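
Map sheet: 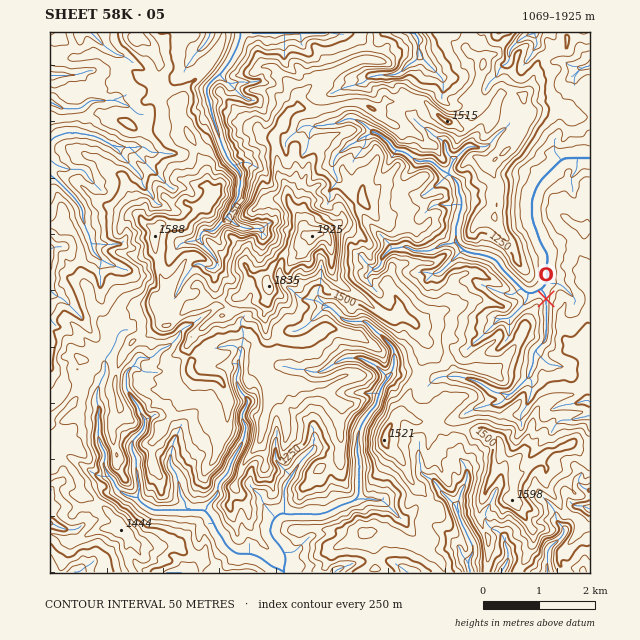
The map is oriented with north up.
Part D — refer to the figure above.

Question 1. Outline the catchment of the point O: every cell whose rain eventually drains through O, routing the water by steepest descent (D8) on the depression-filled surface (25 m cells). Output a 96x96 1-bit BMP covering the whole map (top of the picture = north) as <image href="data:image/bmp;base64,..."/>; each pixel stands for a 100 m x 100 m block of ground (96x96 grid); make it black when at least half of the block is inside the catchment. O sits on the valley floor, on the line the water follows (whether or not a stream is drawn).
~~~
<image width="96" height="96" href="data:image/bmp;base64,Qk2+BAAAAAAAAD4AAAAoAAAAYAAAAGAAAAABAAEAAAAAAIAEAAATCwAAEwsAAAIAAAAAAAAA////AAAAAAAAAAAAAAAAAAAAAAAAAAAAAAAAAAAAAAAAAAAAAAAAAAAAAAAAAAAAAAAAAAAAAAAAAAAAAAAAAAAAAAAAAAAAAAAAAAAAAAAAAAAAAAAAAAAAAAAAAAAAAAAAAAAAAAAAAAAAAAAAAAAAAAAAAAAAAAAAAAAAAAAAAAAAAAAAAAAAAAAAAAAAAAAAAAAAAAAAAAAAAAAAAAAAAAAAAAAAAAAAAAAAAAAAAAAAAAAAAAAAAAAAAAAAAAAAAAAAAAAAAAAAAAAAAAAAAAAAAAAAAAAAAAAAAAAAAAAAAAAAAAAAAAAAAAAAAAAAAAAAAAAAAAAAAAAAAAAAYAAAAAAAAAAAAAAA8AAAAAAAAAAAAAAA8AAAAAAAAAAAAAAA+AAAAAAAAAAAAAAD+AAAAAAAAAAAAAP/+AAAAAAAAAAAAB///AAAAAAAAAAAAP///AAAAAAAAAAAAf///AAAAAAAAAAAAf///gAAAAAAAAAAAf///4AAAAAAAAAAAP////AAAAAAAAAAAP////wAAAAAAAAAAH////4AAAAAAAAAAH////4AAAAAAAAAAD////4AAAAAAAAAAD/g//8AAAAAAAAAAD4Af/8AAAAAAAAAADwAf/8AAAAAAAAAABgAP/4AAAAAAAAAAAAAH/gAAAAAAAAAAAAAH/AAAAAAAAAAAAAAD+AAAAAAAAAAAAAAD+AAAAAAAAAAAAAAD+AAAAAAAAAAAAAAB+AAAAAAAAAAAAAAA+AAAAAAAAAAAAAAAeAAAAAAAAAAAAAAAOAAAAAAAAAAAAAAAAAAAAAAAAAAAAAAAAAAAAAAAAAAAAAAAAAAAAAAAAAAAAAAAAAAAAAAAAAAAAAAAAAAAAAAAAAAAAAAAAAAAAAAAAAAAAAAAAAAAAAAAAAAAAAAAAAAAAAAAAAAAAAAAAAAAAAAAAAAAAAAAAAAAAAAAAAAAAAAAAAAAAAAAAAAAAAAAAAAAAAAAAAAAAAAAAAAAAAAAAAAAAAAAAAAAAAAAAAAAAAAAAAAAAAAAAAAAAAAAAAAAAAAAAAAAAAAAAAAAAAAAAAAAAAAAAAAAAAAAAAAAAAAAAAAAAAAAAAAAAAAAAAAAAAAAAAAAAAAAAAAAAAAAAAAAAAAAAAAAAAAAAAAAAAAAAAAAAAAAAAAAAAAAAAAAAAAAAAAAAAAAAAAAAAAAAAAAAAAAAAAAAAAAAAAAAAAAAAAAAAAAAAAAAAAAAAAAAAAAAAAAAAAAAAAAAAAAAAAAAAAAAAAAAAAAAAAAAAAAAAAAAAAAAAAAAAAAAAAAAAAAAAAAAAAAAAAAAAAAAAAAAAAAAAAAAAAAAAAAAAAAAAAAAAAAAAAAAAAAAAAAAAAAAAAAAAAAAAAAAAAAAAAAAAAAAAAAAAAAAAAAAAAAAAAAAAAAAAAAAAAAAAAAAAAAAAAAAAAAAAAAAAAAAAAAAAAAAAAAAAAAAAAAAAAAAAAAAAAAAAAAAAAAAAAAAAAAAAAAAAAAAAAAAAAAAAAAAAAAAAAAAAAAAAAAAAAAAA="/>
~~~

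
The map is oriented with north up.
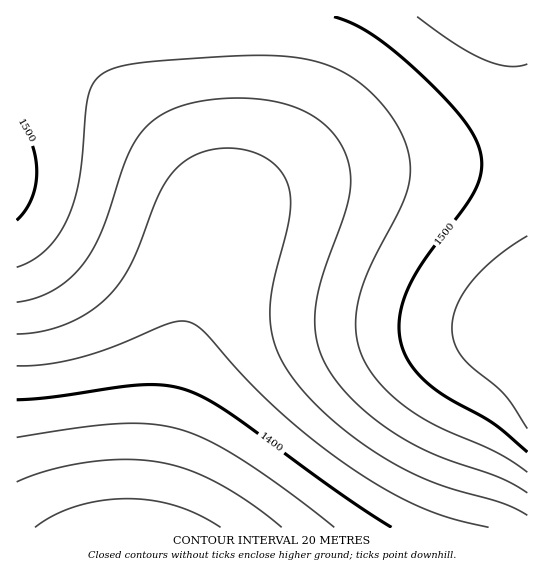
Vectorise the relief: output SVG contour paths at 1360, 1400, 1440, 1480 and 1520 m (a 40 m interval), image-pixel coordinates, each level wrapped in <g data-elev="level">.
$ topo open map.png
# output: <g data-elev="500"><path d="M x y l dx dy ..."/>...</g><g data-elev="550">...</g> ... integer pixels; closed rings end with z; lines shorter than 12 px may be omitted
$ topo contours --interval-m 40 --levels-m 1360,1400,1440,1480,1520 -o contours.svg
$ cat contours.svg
<g data-elev="1360"><path d="M17 482l33-12 39-8 37-3 33 3 28 7 30 14 33 20 32 24"/></g><g data-elev="1400"><path d="M17 400l34-3 90-12 25 0 21 5 19 9 23 14 106 77 56 37"/></g><g data-elev="1440"><path d="M17 334l25-3 25-7 23-13 19-16 12-14 11-19 30-75 10-14 11-11 15-8 19-5 18-1 19 4 13 7 11 9 8 11 4 12 1 12-2 15-16 67-3 30 2 18 4 16 7 14 11 16 18 22 23 22 27 20 28 18 43 21 69 21 25 12"/></g><g data-elev="1480"><path d="M17 267l16-7 13-10 12-14 10-18 7-20 5-21 8-80 6-15 9-9 15-6 23-4 104-7 49 1 20 4 17 6 15 7 13 8 12 11 13 13 9 13 9 15 5 15 3 13 0 17-5 19-35 68-11 33-3 16 0 16 3 15 5 13 7 14 11 13 14 13 15 12 28 16 59 26 29 19"/></g><g data-elev="1520"><path d="M527 236l-32 22-24 24-8 12-6 12-4 12-1 11 3 14 7 14 10 10 31 26 10 12 14 24"/><path d="M417 17l38 27 28 15 24 7 11 0 9-2"/></g>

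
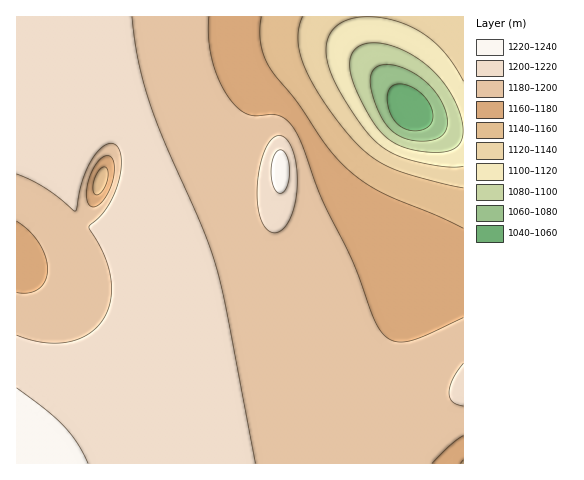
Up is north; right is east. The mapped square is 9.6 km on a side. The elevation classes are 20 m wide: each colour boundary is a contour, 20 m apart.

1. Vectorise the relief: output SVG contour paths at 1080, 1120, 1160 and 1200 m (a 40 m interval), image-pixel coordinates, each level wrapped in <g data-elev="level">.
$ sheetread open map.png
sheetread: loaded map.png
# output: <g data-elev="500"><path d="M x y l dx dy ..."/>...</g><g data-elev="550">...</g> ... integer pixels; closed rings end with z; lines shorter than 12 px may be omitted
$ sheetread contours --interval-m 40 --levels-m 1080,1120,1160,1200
<g data-elev="1080"><path d="M412 140l-10-3-10-6-7-8-7-12-6-17-2-13 2-10 6-5 7-2 10 1 19 8 18 15 11 17 4 18-1 7-3 4-5 4-7 2z"/></g><g data-elev="1120"><path d="M463 166l-21 0-32-6-19-7-15-12-20-23-22-37-7-22-1-10 1-9 3-7 5-6 7-5 8-3 21-2 25 4 21 9 17 12 16 18 13 21"/></g><g data-elev="1160"><path d="M463 228l-85-37-20-13-18-16-14-17-27-41-24-29-7-11-5-11-3-12 0-12 1-12"/><path d="M95 194l-2-6 2-10 4-8 6-3 3 6-2 10-5 10-4 2z"/></g><g data-elev="1200"><path d="M255 463l-28-151-10-41-14-41-38-86-15-40-12-43-6-44"/><path d="M463 363l-10 15-4 14 1 6 2 4 11 4"/><path d="M272 232l8-1 8-9 6-14 3-18 0-19-3-18-7-13-7-4-4 0-4 3-6 9-5 14-3 20-1 19 3 15 5 11z"/><path d="M17 174l29 14 29 23 2-2 7-33 6-12 7-12 8-7 7-2 6 4 3 8-1 20-6 20-11 18-14 14 15 28 7 22 0 22-7 19-6 8-8 7-9 5-12 4-13 1-13-1-26-7"/></g>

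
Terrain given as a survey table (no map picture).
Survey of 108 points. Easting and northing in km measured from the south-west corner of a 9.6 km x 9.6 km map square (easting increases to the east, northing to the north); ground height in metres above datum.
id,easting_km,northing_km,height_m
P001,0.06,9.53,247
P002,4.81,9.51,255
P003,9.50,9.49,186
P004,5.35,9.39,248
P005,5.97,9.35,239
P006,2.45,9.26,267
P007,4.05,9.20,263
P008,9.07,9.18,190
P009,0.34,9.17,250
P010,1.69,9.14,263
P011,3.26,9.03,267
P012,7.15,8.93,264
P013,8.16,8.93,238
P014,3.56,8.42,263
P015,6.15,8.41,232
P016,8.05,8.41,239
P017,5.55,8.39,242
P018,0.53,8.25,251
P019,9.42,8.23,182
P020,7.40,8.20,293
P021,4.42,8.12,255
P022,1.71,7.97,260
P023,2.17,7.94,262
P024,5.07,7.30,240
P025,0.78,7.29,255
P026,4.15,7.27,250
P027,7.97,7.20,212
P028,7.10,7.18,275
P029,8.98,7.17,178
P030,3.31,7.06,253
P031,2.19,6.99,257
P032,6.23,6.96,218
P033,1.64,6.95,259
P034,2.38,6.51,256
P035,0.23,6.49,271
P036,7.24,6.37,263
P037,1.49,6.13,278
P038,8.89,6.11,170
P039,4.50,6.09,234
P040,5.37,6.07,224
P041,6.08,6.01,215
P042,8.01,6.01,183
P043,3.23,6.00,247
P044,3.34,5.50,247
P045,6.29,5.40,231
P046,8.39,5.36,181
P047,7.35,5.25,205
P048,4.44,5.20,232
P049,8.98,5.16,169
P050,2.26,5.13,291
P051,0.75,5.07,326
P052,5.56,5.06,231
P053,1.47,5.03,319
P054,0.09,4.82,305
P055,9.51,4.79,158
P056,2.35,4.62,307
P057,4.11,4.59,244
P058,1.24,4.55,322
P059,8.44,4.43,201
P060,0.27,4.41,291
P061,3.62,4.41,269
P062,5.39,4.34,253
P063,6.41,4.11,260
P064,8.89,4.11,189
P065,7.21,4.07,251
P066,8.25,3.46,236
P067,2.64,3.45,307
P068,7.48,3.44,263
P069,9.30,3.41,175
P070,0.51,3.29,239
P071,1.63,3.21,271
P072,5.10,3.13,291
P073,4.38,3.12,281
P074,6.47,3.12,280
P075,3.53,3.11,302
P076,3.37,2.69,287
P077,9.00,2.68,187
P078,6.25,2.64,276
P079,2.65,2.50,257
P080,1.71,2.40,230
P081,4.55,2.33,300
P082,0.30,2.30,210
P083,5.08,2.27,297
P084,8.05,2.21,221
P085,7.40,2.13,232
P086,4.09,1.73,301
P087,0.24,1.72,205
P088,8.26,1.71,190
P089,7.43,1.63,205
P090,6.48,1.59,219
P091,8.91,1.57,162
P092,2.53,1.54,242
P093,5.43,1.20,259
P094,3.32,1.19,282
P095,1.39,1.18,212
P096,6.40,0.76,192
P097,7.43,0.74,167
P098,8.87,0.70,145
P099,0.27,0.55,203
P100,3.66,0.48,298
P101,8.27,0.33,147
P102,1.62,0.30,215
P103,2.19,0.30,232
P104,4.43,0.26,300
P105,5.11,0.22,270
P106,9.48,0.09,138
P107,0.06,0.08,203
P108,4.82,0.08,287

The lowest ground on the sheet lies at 137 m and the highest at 326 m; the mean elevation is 242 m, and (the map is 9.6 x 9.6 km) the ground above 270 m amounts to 21.7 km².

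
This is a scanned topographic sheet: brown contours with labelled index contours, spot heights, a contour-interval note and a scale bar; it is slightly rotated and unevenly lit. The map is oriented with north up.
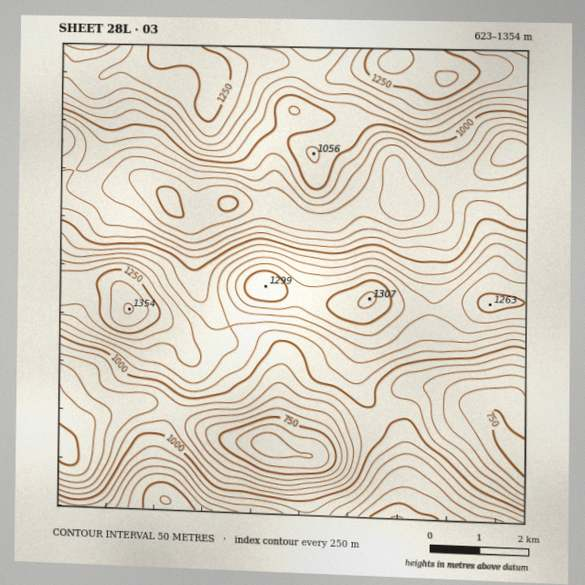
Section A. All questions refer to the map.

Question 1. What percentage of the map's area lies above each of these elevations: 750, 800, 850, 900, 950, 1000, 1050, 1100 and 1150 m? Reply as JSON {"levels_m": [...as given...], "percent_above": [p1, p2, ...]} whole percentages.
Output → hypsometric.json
{"levels_m": [750, 800, 850, 900, 950, 1000, 1050, 1100, 1150], "percent_above": [97, 90, 82, 73, 64, 54, 43, 34, 25]}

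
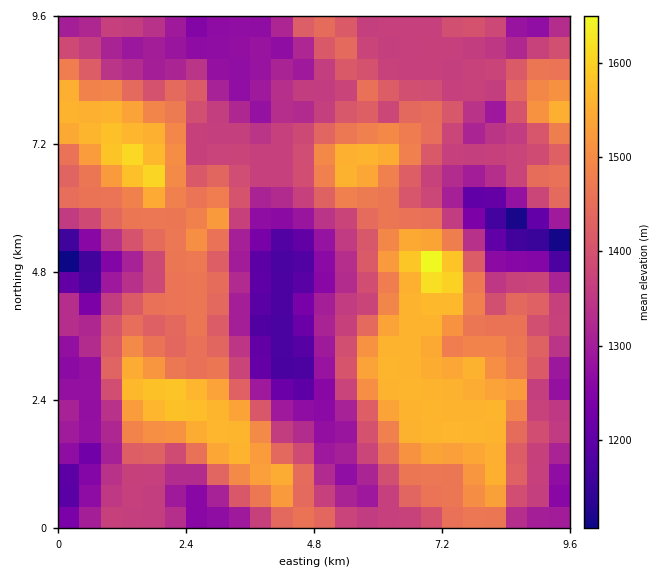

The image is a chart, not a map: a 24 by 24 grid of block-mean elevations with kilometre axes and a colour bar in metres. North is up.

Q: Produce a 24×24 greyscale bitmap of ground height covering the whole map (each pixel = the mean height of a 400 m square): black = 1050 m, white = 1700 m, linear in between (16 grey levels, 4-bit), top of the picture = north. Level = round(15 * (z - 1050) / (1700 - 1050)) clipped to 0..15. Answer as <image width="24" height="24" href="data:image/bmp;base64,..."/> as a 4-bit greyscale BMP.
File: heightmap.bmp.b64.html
<image width="24" height="24" href="data:image/bmp;base64,Qk2WAQAAAAAAAHYAAAAoAAAAGAAAABgAAAABAAQAAAAAACABAAATCwAAEwsAABAAAAAAAAAAAAAAABEREQAiIiIAMzMzAERERABVVVUAZmZmAHd3dwCIiIgAmZmZAKqqqgC7u7sAzMzMAN3d3QDu7u4A////AEZ3d1VnmZd3eJqnZjV3dlaKuXZnmaq4dTV3dmmryWVoqqvJdVRpmJvLmGaJu7vJdmVqu8zKdlWKzMzJh2V7zMy4ZVabzMzKd1WMzMuWQ1e8zMy7dVWcupp0M1i8zLy6hVaKmZl0M2i8y6qql3aJmahjNGebzLqZh3R4maljNGeKzMqJl0NniqljM1aKzdp3dhNWiqljM1eLzshVUzV4mrlkNFeKu6dDIXiaqqt1VXeamXQyRpmquqqGZ5qqiGRFiZq82omHeKy6l2Z3mZvNynd3eKzMqHd3ibzMynd3eJqqqYZ3iszLqodldniYmYdovMqpiYZWd3eZiHd5q6l2ZnVVZniHd3d4qodmZVVVVol3d3d2eGZ3dlVVaZh3d4iFVg=="/>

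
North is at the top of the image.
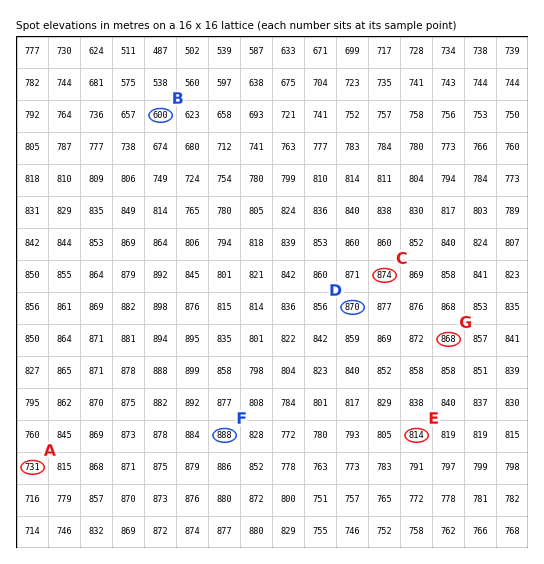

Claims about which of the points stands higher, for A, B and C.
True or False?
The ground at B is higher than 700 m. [False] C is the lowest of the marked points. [False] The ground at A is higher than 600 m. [True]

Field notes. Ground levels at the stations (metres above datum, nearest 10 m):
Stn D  870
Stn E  810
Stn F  890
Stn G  870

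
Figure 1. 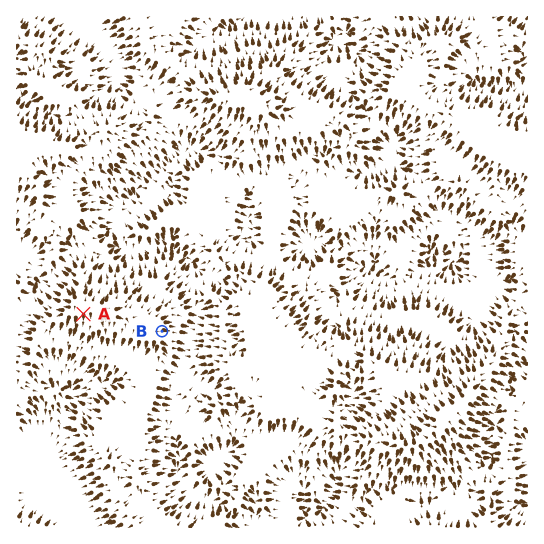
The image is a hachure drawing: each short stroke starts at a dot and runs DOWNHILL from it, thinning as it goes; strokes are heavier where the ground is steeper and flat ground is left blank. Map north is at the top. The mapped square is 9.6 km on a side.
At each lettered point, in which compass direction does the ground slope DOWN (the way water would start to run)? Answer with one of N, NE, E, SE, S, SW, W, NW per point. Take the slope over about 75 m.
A S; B E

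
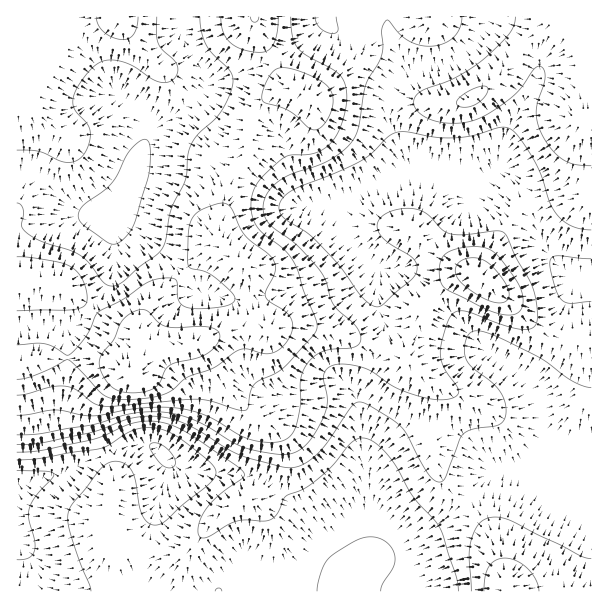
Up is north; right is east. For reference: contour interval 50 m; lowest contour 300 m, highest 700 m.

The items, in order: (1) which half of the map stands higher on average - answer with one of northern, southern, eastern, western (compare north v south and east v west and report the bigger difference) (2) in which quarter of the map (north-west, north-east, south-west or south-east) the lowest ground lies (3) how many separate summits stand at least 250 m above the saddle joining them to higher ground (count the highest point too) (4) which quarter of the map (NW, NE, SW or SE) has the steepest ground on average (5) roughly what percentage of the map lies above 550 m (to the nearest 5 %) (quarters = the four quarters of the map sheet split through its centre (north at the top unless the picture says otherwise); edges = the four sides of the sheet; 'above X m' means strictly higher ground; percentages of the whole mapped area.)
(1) The northern half stands higher on average than the southern half.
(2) Look to the south-west quarter for the lowest ground.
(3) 1 summit rises at least 250 m above its surroundings.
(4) The steepest ground, on average, is in the south-west quarter.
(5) About 45 % of the map lies above 550 m.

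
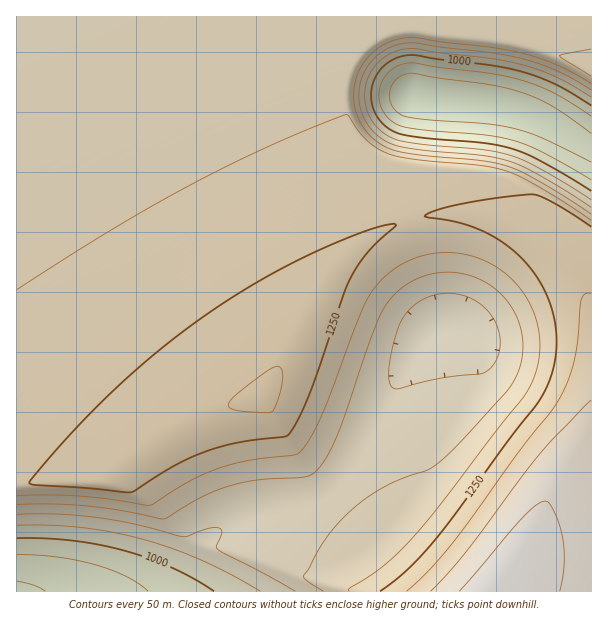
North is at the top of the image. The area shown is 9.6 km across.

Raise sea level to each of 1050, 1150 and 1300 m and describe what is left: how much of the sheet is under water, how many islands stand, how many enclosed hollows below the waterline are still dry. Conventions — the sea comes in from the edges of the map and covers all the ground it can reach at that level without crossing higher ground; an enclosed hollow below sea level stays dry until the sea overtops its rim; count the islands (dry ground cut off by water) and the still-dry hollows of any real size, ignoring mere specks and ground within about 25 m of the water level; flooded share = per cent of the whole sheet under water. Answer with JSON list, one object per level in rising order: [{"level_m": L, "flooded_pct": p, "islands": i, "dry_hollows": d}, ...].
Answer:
[{"level_m": 1050, "flooded_pct": 10, "islands": 0, "dry_hollows": 0}, {"level_m": 1150, "flooded_pct": 25, "islands": 0, "dry_hollows": 0}, {"level_m": 1300, "flooded_pct": 93, "islands": 0, "dry_hollows": 0}]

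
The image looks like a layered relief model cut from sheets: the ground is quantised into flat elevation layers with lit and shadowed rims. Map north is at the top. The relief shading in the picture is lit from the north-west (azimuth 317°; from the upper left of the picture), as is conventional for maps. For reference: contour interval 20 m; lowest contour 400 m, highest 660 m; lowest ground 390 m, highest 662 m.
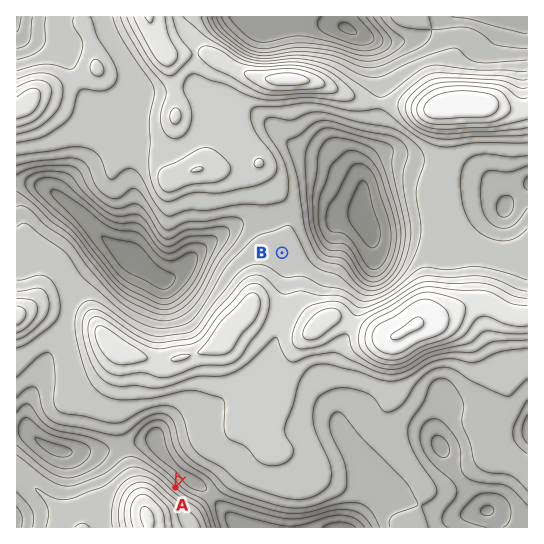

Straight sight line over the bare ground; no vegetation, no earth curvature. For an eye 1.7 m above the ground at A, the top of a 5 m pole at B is out of sight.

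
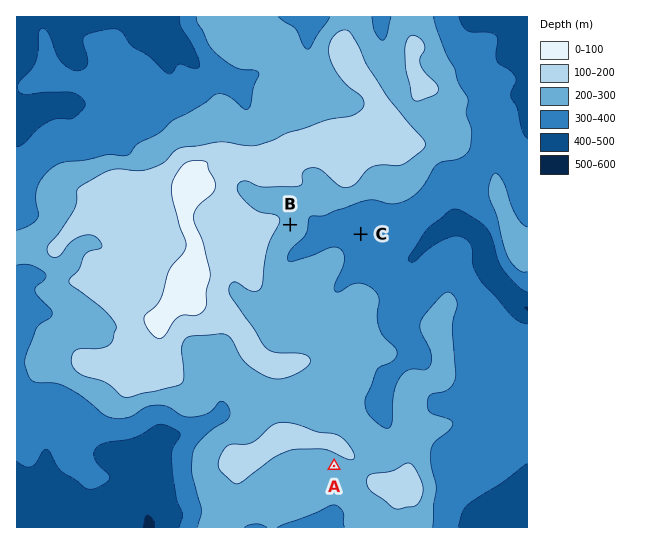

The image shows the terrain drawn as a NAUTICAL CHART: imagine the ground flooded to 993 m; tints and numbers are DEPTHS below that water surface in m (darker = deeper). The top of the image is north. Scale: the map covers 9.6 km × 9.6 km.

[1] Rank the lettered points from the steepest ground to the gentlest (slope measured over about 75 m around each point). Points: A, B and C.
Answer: B A C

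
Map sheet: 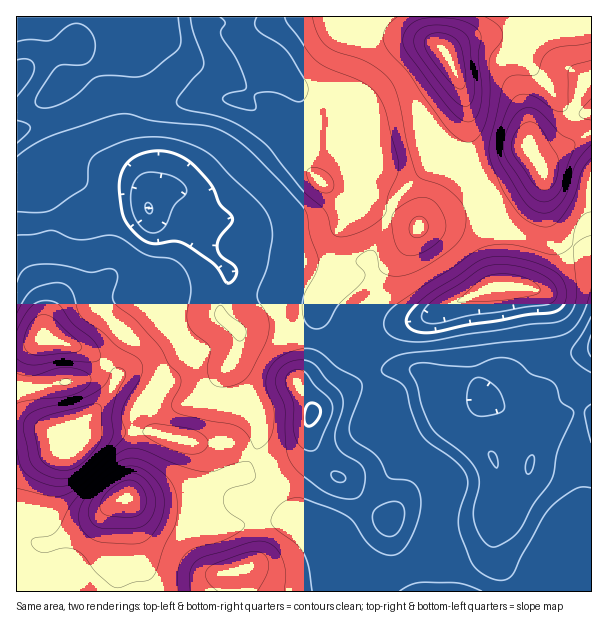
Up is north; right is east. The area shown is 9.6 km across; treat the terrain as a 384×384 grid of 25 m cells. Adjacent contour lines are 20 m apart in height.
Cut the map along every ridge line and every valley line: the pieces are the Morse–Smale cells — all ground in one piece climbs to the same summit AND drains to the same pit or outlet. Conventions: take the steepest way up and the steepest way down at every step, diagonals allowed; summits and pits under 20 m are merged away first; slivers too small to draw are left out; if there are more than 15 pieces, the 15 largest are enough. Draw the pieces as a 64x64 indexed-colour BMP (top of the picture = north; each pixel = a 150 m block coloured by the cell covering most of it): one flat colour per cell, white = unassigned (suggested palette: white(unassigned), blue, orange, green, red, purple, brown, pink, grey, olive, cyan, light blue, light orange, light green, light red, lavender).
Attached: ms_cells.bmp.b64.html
<image width="64" height="64" href="data:image/bmp;base64,Qk12CAAAAAAAAHYAAAAoAAAAQAAAAEAAAAABAAQAAAAAAAAIAAATCwAAEwsAABAAAAAAAAAA////ALR3HwAOf/8ALKAsACgn1gC9Z5QAS1aMAMJ34wB/f38AIr28AM++FwDox64AeLv/AIrfmACWmP8A1bDFADMzMzMzMzPu7u7u7uAAAAAAAABmZmZmIiIiIiIiAAAAMzMzMzMzM+7u7u7u4AAAAAAABmZmZmYiIiIiIiIgAAAzMzMzMzMz7u7u7u7gAAAAAAAGZmZmZiIiIiIiIiIAADMzMzMzMzPu7u7u7u7gAAAAAGZmZmZmIiIiIiIiIgAAMzMzMzMzM+7u7u7u7uAAAAAAZmZmZmZiIiIiIiIiIAAzMzMzMzMz7u7u7u7u4AAAAAZmZmZmZmIiIiIiIiIiIDMzMzMzMz7u7u7u7u7gAAAABmZmZmZmYiIiIiIiIiIiMzMzMzMzPu7u7gAADuAAAAZmZmZmZmZiIiIiIiIiIiIzMzMzMzM+7gAAAAAABmZmZmZmZmZmZmIiIiIiIiIiIjMzMzMzMz4AAAAAAABmZmZmZmZmZmZmYiIiIiIiIiIiMzMzMzMzMzMzMwAAAABmZmZmZmZmZmZiIiIiIiIiIiIzMzMzMzMzMzMzMAAAAAZmZmZmZmZmZmYiIiIiIiIiIjMzMzMzMzMzMzMzMAAAAGZmZmZmZmZmYiIiIiIiIiIiMzMzMzMzMzMzMzMzMAAABmZmZmZmZmZiIiIi3dIiIiIzMzMzMzMzMzMzMzMzAAAAZmZmZmZmZiIiIi3d0iIiIjMzMzMzMzMzMzMzMzMAAAAGZmZmZmYiIiIiLd3dIiIiMzMzMzMzMzMzMzMzmZAAAAZmZmZmYiIiIi3d3d0iIiIzMwMzMzMzM5mZmZmZkAAABmZmZmYiIiIt3d3d3dIiIgAAAAmZmZmZmZmZmZmQAAAGZmZmYiIiIt3d3d3d3SIiAAAAAJmZmZmZmZmZmZAAAAZmZmZiIiIi3d3d3d3d0iIAAAAACZmZmZmZmZmZAAAAAGZmZmIiIi3d3d3d3d3d3QAAAAAAmZmZmZmZmZAAAAAABmZmYiIiLd3d3d2q3d3dAAAAAAAJmZmZmZmZkAAAAAAABmYiIiIt3d3d3aqt3d0AAAAAAAmZmZmZmZkAAAAAAAAABiIiIqrd3d3aqqrd0AAAAAAACZmZmZmZmQAAAAAAAAAKoiIqqqqt3aqqqqAAAAAAAACZmZmZmZmZAAAAAAAAAAqqqqqqqqqqqqqqAAAAAAAAVVmZmZmZmZkAAAAAAAAAqqqqqqqqqqqqqqoAAFAAAFVVVZmZmZmZmZAAAAAAAACqqqqqqqqqqqqqoAAAVVVVVVVVmZmZmZmZkAABERAAAAqqqqqqqqqqqqqgAABVVVVVVVVVmZmZmZkREREREAAAAAqqqqqqqqqqqqAAAFVVVVVVVVVZmZmZkREREREQAAAAAAzKqqqqqqqqoAAAVVVVVVVVVVWZmZVREREREREAAAAAzMzKqqqqqqqgAABVVVVVVVVVVVVVVVEREREREQAAAAzMzMzMqqqqqqAAAFVVVVVVVVVVVVVVURERERERAAAAzMzMzMzMqqqqAAAAVVVVVVVVVVVVVVVVEREREREQAADMzMzMzMzMu7uwAABVVVVVVVVVVVVVVVURERERERREQMzMzMzMzMy7u7sAAFVVVVVVVVVVVVVVURERERERFERADMzMzMzMzLu7u7AAVVVVVVVVVVVVVVUREREREREUREAADMzMzMzMu7u7sABVVVVVVVVVVVVVURERERERERRERAAMzMzMzMy7u7u7AFVVVVVVVVVVVVUREREREREREUREAADMzMzMzLu7u7sAVVVVVVVVVVVVVRERERERERERRERAAAzMzMzMu7u7u7ARERERVVVVVVVREREREREREREUREAAAAzMzMu7u7u7uxERERERERVVVRERERERERERER9ERAAAAAzMy7u7u7u7ERERERERERERERERERERERER//REAAAAAAC7u7u7u7sRERERERERERERERERERERER//9ERAAAAAAIi7u7u7uxERERERERERERERERERERER///0REQAAAAIiIi7u7u7ERERERERERERERERERERER////9EREAAAAiIiIi7u7sRERERERERERERERERERER/////0RERAAAiIiIiLu7uxERERERERERERERERERERH/////REREQACIiIiIALu7ERERERERERERERERERERH/////9EREREAIiIiIgAC7sREREREREREREREREREREf/////0RERERAiIiIiIgAC3ERERERERERERERERERER//////RERERECIiIiIiIAAd3dxERERERERERERERERH/////9ERERERIiIiIiIgAB3d3dxEREREREREREREREf////9EREREREiIiIiIiIAHd3d3dxERERERERERERER////9ERERERESIiIiIiIgAd3d3d3d3d3d3d3d3dxERH///9ERERERERIiIiIiIiIB3d3d3d3d3d3d3d3d3cREURERERERERERIiIiIiIiIgHd3d3d3d3d3d3d3d3dxEUREREREREREREiIiIiIiIiId3d3d3d3d3d3d3d3d3dERERERERERERESIiIiIiIiIh3d3d3d3d3d3d3d3d3dERERERERERERESIiIiIiIiIiHd3d3d3d3d3d3d3d3dEREREREREREREQAiIiIiIiIiId3d3d3d3d3d3d3d3dERERERERERERERAAIiIiIiIiIh3d3d3d3d3d3d3d3d0REREREREREREREAAAAAIiIiIiHd3d3d3d3d3d3d3d3REREREREREREREQAAAAAAIiIiI"/>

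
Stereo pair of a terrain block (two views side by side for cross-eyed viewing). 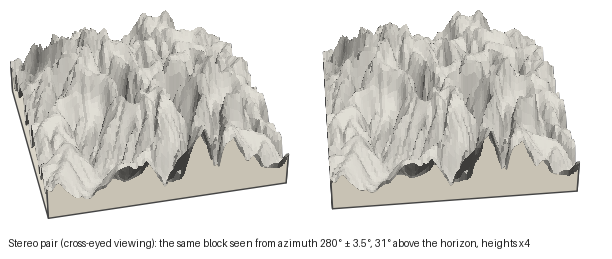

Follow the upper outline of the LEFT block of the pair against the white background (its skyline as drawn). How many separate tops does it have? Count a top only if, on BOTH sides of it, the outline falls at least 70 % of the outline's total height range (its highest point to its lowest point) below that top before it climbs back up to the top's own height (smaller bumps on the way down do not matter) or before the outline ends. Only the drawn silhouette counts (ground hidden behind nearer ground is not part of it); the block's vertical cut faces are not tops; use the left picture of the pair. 0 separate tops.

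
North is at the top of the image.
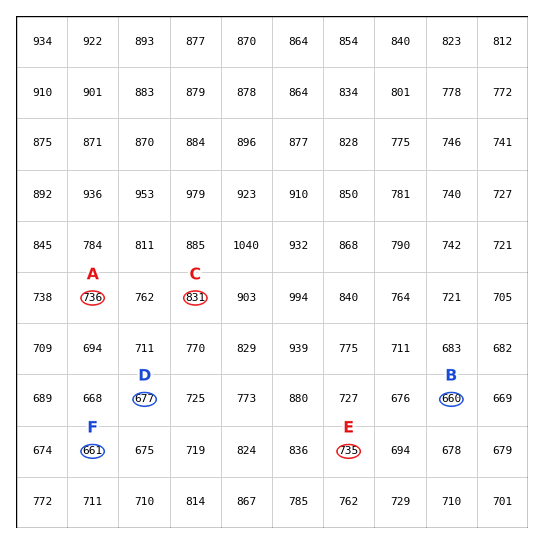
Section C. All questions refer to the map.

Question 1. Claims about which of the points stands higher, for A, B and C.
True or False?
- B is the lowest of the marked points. True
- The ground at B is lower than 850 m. True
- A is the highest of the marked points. False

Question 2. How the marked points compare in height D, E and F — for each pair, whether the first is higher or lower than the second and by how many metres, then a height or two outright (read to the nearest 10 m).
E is higher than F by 80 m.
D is lower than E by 60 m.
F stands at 660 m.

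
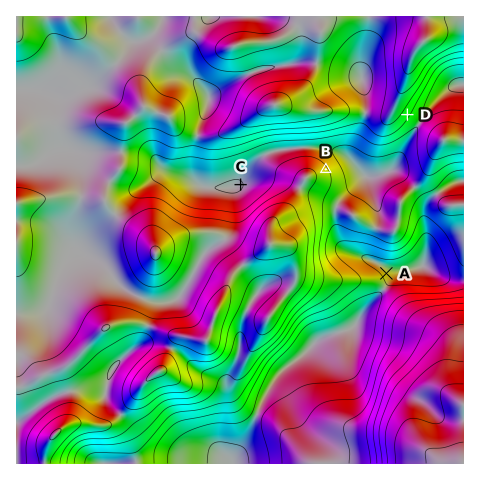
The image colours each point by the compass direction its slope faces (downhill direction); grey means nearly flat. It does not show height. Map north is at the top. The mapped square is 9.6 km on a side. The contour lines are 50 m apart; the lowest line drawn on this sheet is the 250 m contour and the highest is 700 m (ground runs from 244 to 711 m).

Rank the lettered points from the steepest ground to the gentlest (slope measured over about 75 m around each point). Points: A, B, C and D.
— D B A C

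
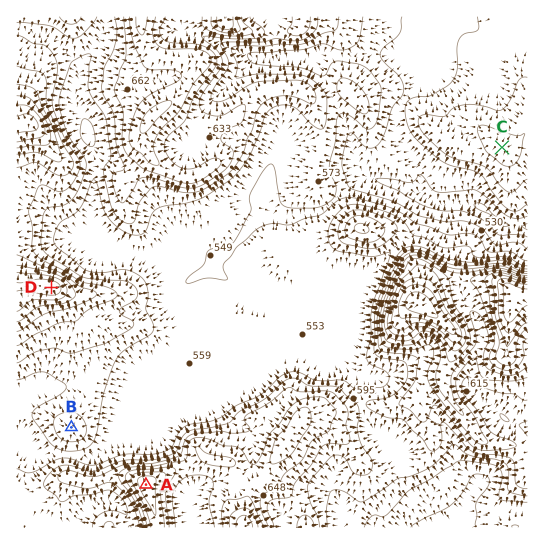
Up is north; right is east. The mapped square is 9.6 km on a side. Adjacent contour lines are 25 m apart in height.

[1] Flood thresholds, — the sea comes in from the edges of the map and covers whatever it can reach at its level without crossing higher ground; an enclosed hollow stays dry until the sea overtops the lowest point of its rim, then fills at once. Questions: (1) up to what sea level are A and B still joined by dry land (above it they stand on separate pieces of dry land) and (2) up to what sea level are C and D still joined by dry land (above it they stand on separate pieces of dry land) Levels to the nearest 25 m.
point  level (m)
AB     575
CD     525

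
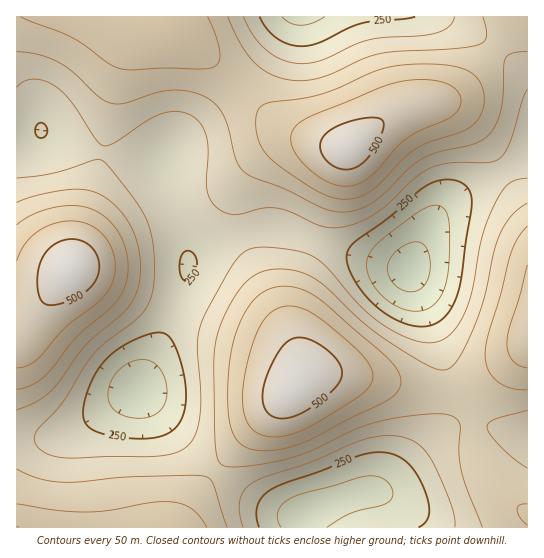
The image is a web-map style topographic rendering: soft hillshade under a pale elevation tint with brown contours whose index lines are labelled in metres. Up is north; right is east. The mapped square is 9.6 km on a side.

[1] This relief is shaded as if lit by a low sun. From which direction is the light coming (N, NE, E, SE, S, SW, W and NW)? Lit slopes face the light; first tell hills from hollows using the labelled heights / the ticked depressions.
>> NW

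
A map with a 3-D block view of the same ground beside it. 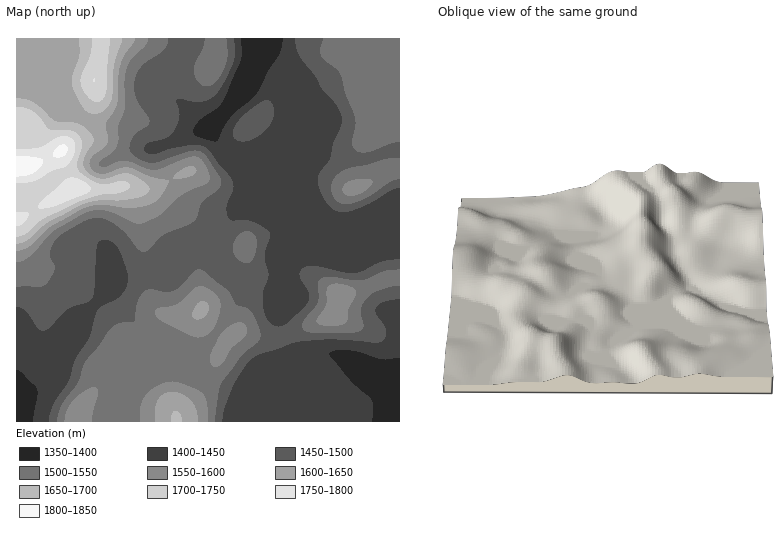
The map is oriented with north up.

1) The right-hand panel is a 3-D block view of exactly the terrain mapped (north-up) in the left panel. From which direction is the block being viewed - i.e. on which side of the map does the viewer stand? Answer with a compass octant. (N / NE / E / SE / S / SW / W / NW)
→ E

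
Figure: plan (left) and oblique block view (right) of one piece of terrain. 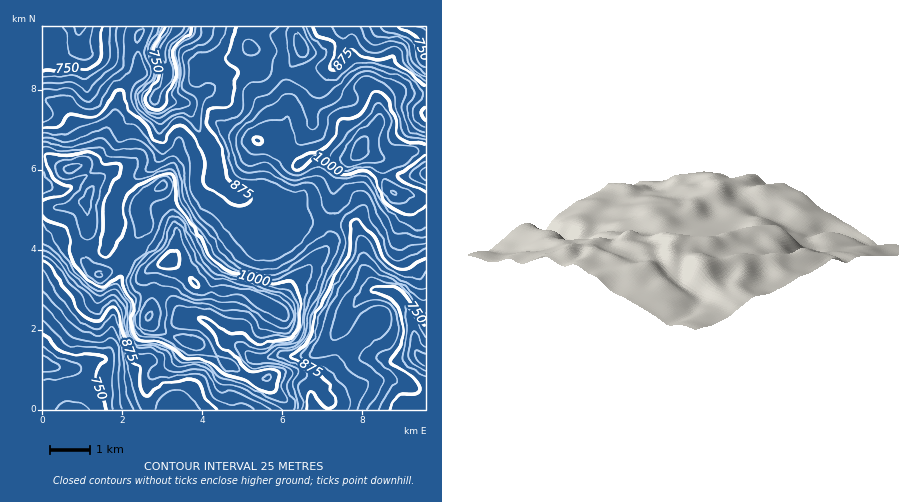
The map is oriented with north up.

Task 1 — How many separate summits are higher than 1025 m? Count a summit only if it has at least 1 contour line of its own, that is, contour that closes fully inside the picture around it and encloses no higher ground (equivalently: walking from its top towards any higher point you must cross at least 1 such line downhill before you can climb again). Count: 10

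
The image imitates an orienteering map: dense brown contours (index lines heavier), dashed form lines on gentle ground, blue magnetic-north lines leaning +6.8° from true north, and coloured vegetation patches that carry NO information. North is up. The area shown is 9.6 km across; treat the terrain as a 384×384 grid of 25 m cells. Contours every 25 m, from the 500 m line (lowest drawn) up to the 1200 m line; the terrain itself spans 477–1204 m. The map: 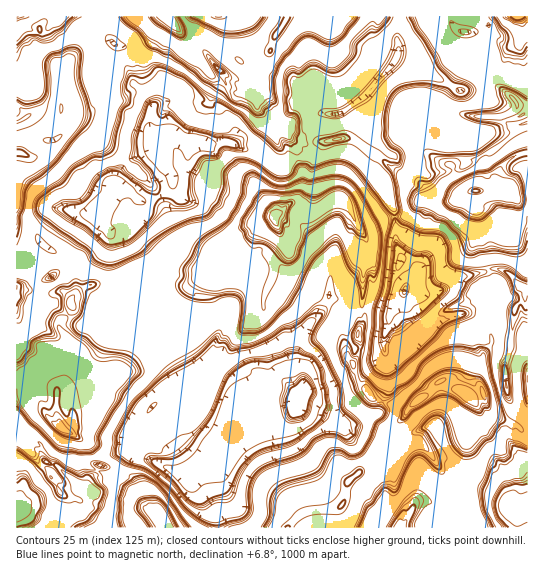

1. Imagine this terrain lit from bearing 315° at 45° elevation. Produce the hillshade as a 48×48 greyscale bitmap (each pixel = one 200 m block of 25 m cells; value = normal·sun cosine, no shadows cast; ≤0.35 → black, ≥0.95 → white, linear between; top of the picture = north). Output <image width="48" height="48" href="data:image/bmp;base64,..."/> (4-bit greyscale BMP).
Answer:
<image width="48" height="48" href="data:image/bmp;base64,Qk32BAAAAAAAAHYAAAAoAAAAMAAAADAAAAABAAQAAAAAAIAEAAATCwAAEwsAABAAAAAAAAAAAAAAABEREQAiIiIAMzMzAERERABVVVUAZmZmAHd3dwCIiIgAmZmZAKqqqgC7u7sAzMzMAN3d3QDu7u4A////AM7Jm+2suJp1eZzuvsqHiIUoYa6pmZdWeazamc7My7hEi7vOzcqpmXYlg125mYU2mZq6iJ3dzMc0jN28zNqqqpdCZTi6mYUUmJiZiJq97Lc2mr3ty+26qqdzNFaZmXQhVoiZdXmq7YVomZvu683dyrl4UziYmYQ0NGeYdleruneJmZnO7ty87KuYliaHiYYld4Z3RUV3mXVWiZmu7e7s3rzZmDNnd1ZCVmd2VDI1iXVTWJma3d7+3M3smYVXqEJUNYh2ZVMjeZh2JZmZmr3v7L3uqZh4qoMmZ6eJhnQRWZmYUWmZmZve/LvO2WVZm5cziZmqqIcQF5mZlCiZmXje7Zia3HIlmWZUeXq6mYlRAomZlyaZmWa+3Ll3vdYTd3QlmYmqmImCESiZmUOJmWSMzLuIrv50aJYUu5mqmZmWExN5mWJpmXNZu6qpve/rirgVvLmaqZmZZFImiYMmiIZXqqh3vu/tyqg1veyZmZq7h4dCN5gyRFZnmrklrO/9y7hFrO66mZmrqZmGMnhSJDNne6ojqr7+3Lp2q73bqYiqmZmZgzdxAVZ7mrownKvuzLuXm6rcl5mZmZmZmGe3IANs2rxgXdu+66mXnLq9lHmZmZmZmZnLcgIV25uAKt7LzcqXnMqsxUiZmZmZiIi8pyJTe6mACKztu7qWWtubyUeZmZmYdUV7qXJHaapxBarO3bmYVKusy4eJmZmqh2VpqYUniJpyApqaveuXc3iKy6q6mZmsuZiJmYckiJlwAnm5iLynd4mImZq925ms2pmZmYUxaaiAAoirp1eIaJmZmoi97sqb7JmZiYUhKKqSAWZ7uVRURoiaqZit7u2pzrmYd3ckJIpzAmZZq4VWQ3iZipib3u7sveyphldCVXhzAmZWiKiIhmeImZmZrO3e3d7suVRzJIdlJXZEd2V5mDR3eJmZms3N3u3/3aR5ZGdGepZ3V3MlVgE2U0iZmZy8293u7tqbyXZFi8qKp3dVRRISViSZmHmryr3d7d3L7qVGm87c7aiIZTEyJ1FYh3eL26zOyb/t3bdoqrzd3uy6hYQSImQleHia3b3sqK7t3ciJrbq8vO7ah4hhMyM1aJmZzt3sqom7zLqZnMq8y83dp4mWFWQlVomZm83dqFWJmImZqKqru83sy6mZUWhDRImYdmiah3NZqoeauZmZmZrdu6qZgzhjQ3iHZmVoeJZHq7qay5mZmYeKu6qpl0ZzQ2h4h4hmVoh3ibuay5mZmrqZmbzKl2aEMziJqGZGYjaZh3q73JmZq7vMqrzrl2iWVleZmGZ3hBSJmIaM3suqm8u8t5nMlmiWV3iIdmmplSN5mIhpzdy6qKqqupq7hWmXREZmV3iplQI2dViFrLu6h4maqarNpVmZdlRVd4iZlxJEZiSHW8mpmZmZu8q+2WmamXV3iYmZqUBnd2JoZ7qZqZmHq+3Ny5iJqXdmmau7qnMVZCM3d5qKmqmGeszN65mIiJdmeprN3JZVZhAjV5mZiKqHirur7amaZqU1aru8/cd3mWAyFriZmHhnmw=="/>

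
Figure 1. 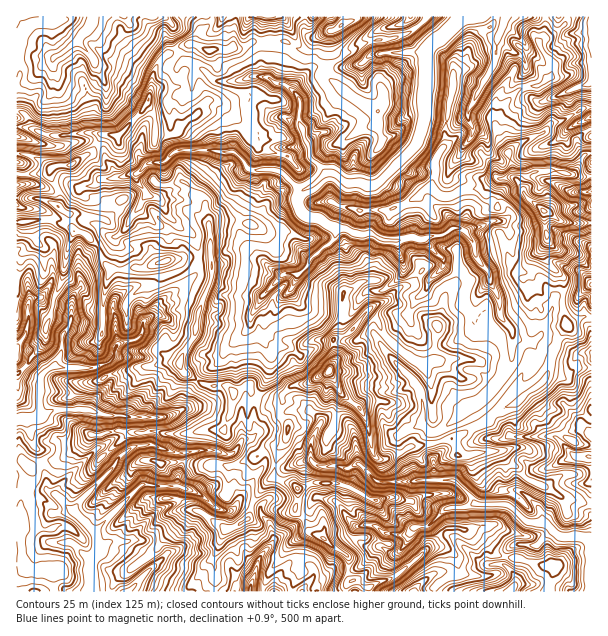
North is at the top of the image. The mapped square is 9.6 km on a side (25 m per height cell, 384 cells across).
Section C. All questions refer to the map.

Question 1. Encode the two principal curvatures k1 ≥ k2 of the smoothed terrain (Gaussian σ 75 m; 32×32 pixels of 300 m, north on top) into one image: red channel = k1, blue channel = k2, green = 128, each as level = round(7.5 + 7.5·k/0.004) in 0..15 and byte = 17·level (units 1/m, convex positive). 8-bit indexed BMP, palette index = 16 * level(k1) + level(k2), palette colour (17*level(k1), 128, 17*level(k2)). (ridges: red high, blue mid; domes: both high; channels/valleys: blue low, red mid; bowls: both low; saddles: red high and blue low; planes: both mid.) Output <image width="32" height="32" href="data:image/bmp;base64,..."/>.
<image width="32" height="32" href="data:image/bmp;base64,Qk02CAAAAAAAADYEAAAoAAAAIAAAACAAAAABAAgAAAAAAAAEAAATCwAAEwsAAAABAAAAAAAAAIAAABGAAAAigAAAM4AAAESAAABVgAAAZoAAAHeAAACIgAAAmYAAAKqAAAC7gAAAzIAAAN2AAADugAAA/4AAAACAEQARgBEAIoARADOAEQBEgBEAVYARAGaAEQB3gBEAiIARAJmAEQCqgBEAu4ARAMyAEQDdgBEA7oARAP+AEQAAgCIAEYAiACKAIgAzgCIARIAiAFWAIgBmgCIAd4AiAIiAIgCZgCIAqoAiALuAIgDMgCIA3YAiAO6AIgD/gCIAAIAzABGAMwAigDMAM4AzAESAMwBVgDMAZoAzAHeAMwCIgDMAmYAzAKqAMwC7gDMAzIAzAN2AMwDugDMA/4AzAACARAARgEQAIoBEADOARABEgEQAVYBEAGaARAB3gEQAiIBEAJmARACqgEQAu4BEAMyARADdgEQA7oBEAP+ARAAAgFUAEYBVACKAVQAzgFUARIBVAFWAVQBmgFUAd4BVAIiAVQCZgFUAqoBVALuAVQDMgFUA3YBVAO6AVQD/gFUAAIBmABGAZgAigGYAM4BmAESAZgBVgGYAZoBmAHeAZgCIgGYAmYBmAKqAZgC7gGYAzIBmAN2AZgDugGYA/4BmAACAdwARgHcAIoB3ADOAdwBEgHcAVYB3AGaAdwB3gHcAiIB3AJmAdwCqgHcAu4B3AMyAdwDdgHcA7oB3AP+AdwAAgIgAEYCIACKAiAAzgIgARICIAFWAiABmgIgAd4CIAIiAiACZgIgAqoCIALuAiADMgIgA3YCIAO6AiAD/gIgAAICZABGAmQAigJkAM4CZAESAmQBVgJkAZoCZAHeAmQCIgJkAmYCZAKqAmQC7gJkAzICZAN2AmQDugJkA/4CZAACAqgARgKoAIoCqADOAqgBEgKoAVYCqAGaAqgB3gKoAiICqAJmAqgCqgKoAu4CqAMyAqgDdgKoA7oCqAP+AqgAAgLsAEYC7ACKAuwAzgLsARIC7AFWAuwBmgLsAd4C7AIiAuwCZgLsAqoC7ALuAuwDMgLsA3YC7AO6AuwD/gLsAAIDMABGAzAAigMwAM4DMAESAzABVgMwAZoDMAHeAzACIgMwAmYDMAKqAzAC7gMwAzIDMAN2AzADugMwA/4DMAACA3QARgN0AIoDdADOA3QBEgN0AVYDdAGaA3QB3gN0AiIDdAJmA3QCqgN0Au4DdAMyA3QDdgN0A7oDdAP+A3QAAgO4AEYDuACKA7gAzgO4ARIDuAFWA7gBmgO4Ad4DuAIiA7gCZgO4AqoDuALuA7gDMgO4A3YDuAO6A7gD/gO4AAID/ABGA/wAigP8AM4D/AESA/wBVgP8AZoD/AHeA/wCIgP8AmYD/AKqA/wC7gP8AzID/AN2A/wDugP8A/4D/AJeHppWFt4OFl6iYqJTCpaeUtunY9JOSt5WktYKVp6eEmJeploWX2JKFl7eVt4C3lnRz5ZaT9daDp5WUtMa4uYSnhYSVhXV1toRzlraGlKS1hfbGlcWA+NaVlpeTg5WVlKimuLaEp4aGloaV6MencqTouIOhoICQxNfY2de0g6OUqIaFg6aRxqa26eSQtKPG2KWlg5XnpOiAgIKRkLR0yKanhoSks9ag0tGAkMmEtnPXo7P39ubm5vfzoqWVlMenlqeWhrbCsvaTxbXHppeVxrbEw6KAwICAgHDIhqfFlLe2uJWXleWg0/fQsLKhpaa3lJDFksX4xbej2MfHt7amgoKmpqbI5vby4PXoxsiShae4kdiC9nSFt7W3lIOTlIS1t4R1lcWCoJCQgKamt5aGlqejtHH3hIaFpoWnt5aGl5aFt5S0goO3lae2coSWl5a4hXSV9semuJSXdoaGuKeWhZW2g8f397a4hpam18e4pabm1ueVdYaFlJaWl4WHp7i3lfaCkYCQste2p9d0dYaVdISW+qaXhoO3p6eWl4aHp5ano/eg6Plws8eW1oV1hoZ2lZPVpIaTx4amloaXhoeXlXSw+ICE96Dhkqa3t4aFh4eFlrfWhLZ2hbiGd5eEl4a4psD4tIL3oOSAlJbHloaUl5d1haT3lYSmp4aHlZaXhre3wpLlkNaSxqeUhueFl4K1k5enx5LEpoSnh5WSlpiGtqSjttaBpsemloeFxpaGqJCAp6enx7ejxpO3t4Col5bHg5aW1oLGlpa3yKbVloaVt8dwp5W4uaHqoPeAppa2pcXGlpWUxcZzl5eGhcaFdZeX1figo5GQgHCw55C5hYX5k3HZtqanpqeDloWGyJamqLeUgICSk9mmtseAo5NzdPXm9bPFyJaWt6SVhZe3hoeXtnH1+ff25+a3pqeWp4Pm6qa0kpOkdISVtMW2uKeGpre3kIDEcXFylse2pqa21deSgKDF2NbHhpSBsKPJp7iBgHD3snKj1YGCpdaUlcbFttfn5daScrW1t6TXkJCAcJHZ1cWQ6bTWx4By95K2lNeCgnTXwubXxtfntcbFyKe3xqjIo5KjxqbX1oDG14C1lcbXgcXHZXaFhGTmxoWnqJeHlpOguKiGl8eEgrXEociXhLfm0qaFdZaWdIX4dXaol5e36ZCmmKeWyIZylPhwyKeUkXClpoaFuISGdeeGh5WEg5KAk6enp6XKuIOE+IOSx7TYt5KndoWnc5eGtqeFlpeXpqeXhpaTgJKjhKTZyIDGg7enhKeGloSXh4eGtte3t7e3qKW2tZW01cWDgqbHc5alt4aEmKeolnaXdZWDlaeVpJaVpaT5+dWztPaDg5WmhLW2toQ="/>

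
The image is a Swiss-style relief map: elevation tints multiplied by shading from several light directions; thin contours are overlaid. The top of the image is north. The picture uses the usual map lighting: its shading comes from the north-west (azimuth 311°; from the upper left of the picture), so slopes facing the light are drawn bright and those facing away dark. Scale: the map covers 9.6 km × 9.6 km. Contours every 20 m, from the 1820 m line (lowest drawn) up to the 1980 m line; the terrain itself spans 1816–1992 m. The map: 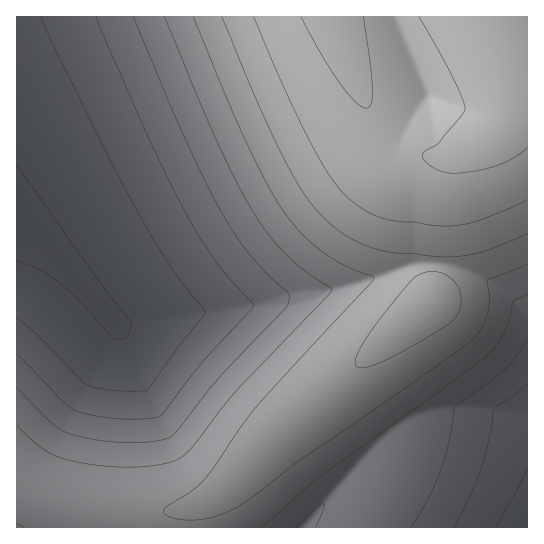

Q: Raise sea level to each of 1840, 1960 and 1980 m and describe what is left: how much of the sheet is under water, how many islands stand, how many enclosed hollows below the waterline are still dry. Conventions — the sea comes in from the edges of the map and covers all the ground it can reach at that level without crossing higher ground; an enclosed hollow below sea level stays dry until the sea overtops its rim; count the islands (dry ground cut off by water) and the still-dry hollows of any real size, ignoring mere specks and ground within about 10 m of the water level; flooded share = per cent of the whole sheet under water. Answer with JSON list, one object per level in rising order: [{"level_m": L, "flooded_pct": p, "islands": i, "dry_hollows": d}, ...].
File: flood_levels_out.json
[{"level_m": 1840, "flooded_pct": 15, "islands": 0, "dry_hollows": 0}, {"level_m": 1960, "flooded_pct": 82, "islands": 0, "dry_hollows": 0}, {"level_m": 1980, "flooded_pct": 94, "islands": 0, "dry_hollows": 0}]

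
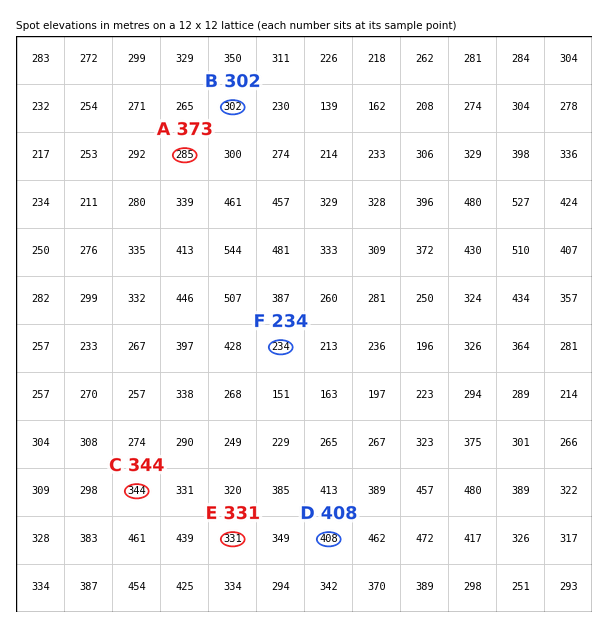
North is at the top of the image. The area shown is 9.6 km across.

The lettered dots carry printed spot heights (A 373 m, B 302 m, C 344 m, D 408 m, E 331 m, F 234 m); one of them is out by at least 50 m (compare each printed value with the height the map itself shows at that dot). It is A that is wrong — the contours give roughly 285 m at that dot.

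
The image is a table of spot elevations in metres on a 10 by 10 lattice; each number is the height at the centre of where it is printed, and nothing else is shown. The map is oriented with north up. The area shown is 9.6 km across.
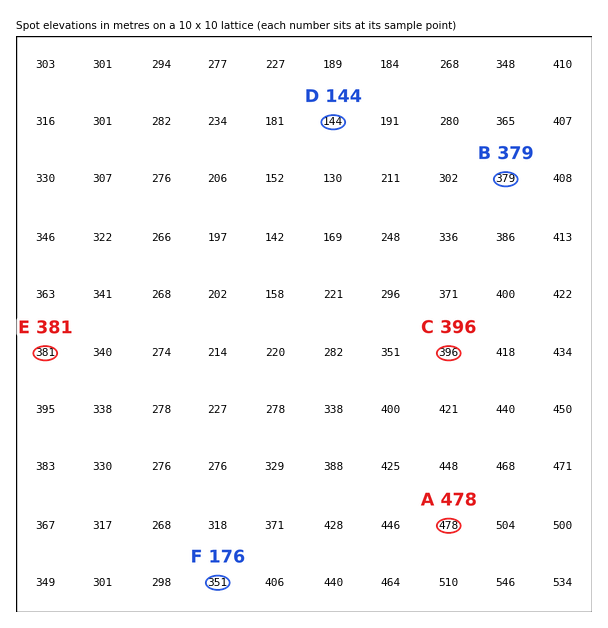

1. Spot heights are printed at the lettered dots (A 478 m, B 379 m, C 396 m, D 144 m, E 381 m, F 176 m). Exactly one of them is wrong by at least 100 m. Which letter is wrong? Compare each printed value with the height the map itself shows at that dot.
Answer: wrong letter F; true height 351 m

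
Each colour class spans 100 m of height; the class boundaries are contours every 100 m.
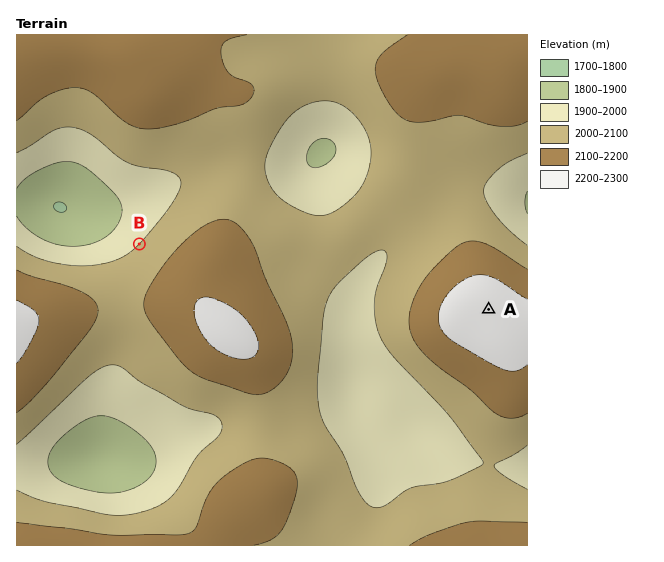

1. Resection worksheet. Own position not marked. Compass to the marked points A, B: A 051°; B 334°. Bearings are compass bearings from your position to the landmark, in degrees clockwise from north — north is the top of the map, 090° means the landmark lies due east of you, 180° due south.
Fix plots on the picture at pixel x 261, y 494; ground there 2150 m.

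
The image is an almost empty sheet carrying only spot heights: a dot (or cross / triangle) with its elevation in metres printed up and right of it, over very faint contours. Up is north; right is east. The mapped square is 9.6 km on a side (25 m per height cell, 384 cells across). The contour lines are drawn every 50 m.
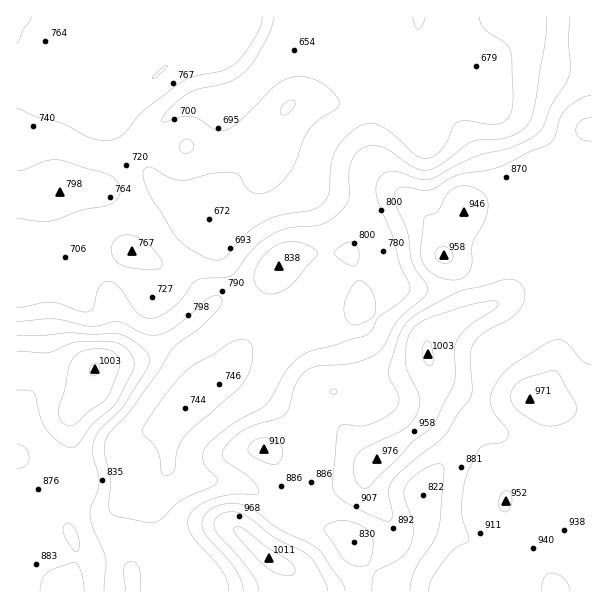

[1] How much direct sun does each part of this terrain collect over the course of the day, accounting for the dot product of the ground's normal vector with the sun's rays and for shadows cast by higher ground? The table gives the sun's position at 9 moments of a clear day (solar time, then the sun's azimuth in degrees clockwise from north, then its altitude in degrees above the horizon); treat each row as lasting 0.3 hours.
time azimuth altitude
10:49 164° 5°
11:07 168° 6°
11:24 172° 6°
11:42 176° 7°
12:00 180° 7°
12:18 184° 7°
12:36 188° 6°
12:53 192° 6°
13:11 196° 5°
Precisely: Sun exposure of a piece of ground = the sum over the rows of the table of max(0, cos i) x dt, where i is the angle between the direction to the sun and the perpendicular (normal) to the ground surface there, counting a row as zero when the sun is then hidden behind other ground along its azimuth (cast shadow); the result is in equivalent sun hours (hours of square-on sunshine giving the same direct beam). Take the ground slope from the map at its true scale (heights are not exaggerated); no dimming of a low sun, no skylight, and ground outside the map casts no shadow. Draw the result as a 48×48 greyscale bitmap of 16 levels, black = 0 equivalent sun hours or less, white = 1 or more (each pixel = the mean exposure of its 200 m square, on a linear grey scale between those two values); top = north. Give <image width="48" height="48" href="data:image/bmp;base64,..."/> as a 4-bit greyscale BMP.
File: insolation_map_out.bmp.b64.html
<image width="48" height="48" href="data:image/bmp;base64,Qk32BAAAAAAAAHYAAAAoAAAAMAAAADAAAAABAAQAAAAAAIAEAAATCwAAEwsAABAAAAAAAAAAAAAAABEREQAiIiIAMzMzAERERABVVVUAZmZmAHd3dwCIiIgAmZmZAKqqqgC7u7sAzMzMAN3d3QDu7u4A////AEQzNERERERFVWZmVUMiNFVDNERERFRERDMgE1VERERWeJmYZCEAFHdCI0QzRVQzNDMiNFRDNEVnm7qFIQAAFHhiEjM0RVQzRTNEVDIiI0V6zLgwAAASNFh0ESNFZVREVURVUyEhEkaKu4MAAAAkVmZkIjRndlVEREREMiIRETVWVBAAAANXmpZEM0VnZVVUM0RDI0MRABEQAAAAAUeLzIQjREVVVVREM1VDRnUyEQAAAAAAFWaKqFIjRERERERERGZUVnZEQxAAAAACRDRXdlVVVERDNERERHZVRDNEVDIAAAA1QzNFZ5qpZDMzM0RERGVVUyI0RENEIRV2VERERYvLljIyIjRERERWZTMzNEQzM2ZlRERDETeruVMyESNFVSNomHZUNEMhABEiI0VCAAJpunQyIjRmZjR5qrynVEQhAAAAE1VCAAAmiXU0Vnd3dlVnec/qdUQyEAAAE1VDIAATZ3ZVeZd2ZmVDR6zbllRDIAAAJFVUQyEjV4dlZ3VERGVCNoiaqGRDMgAAI0VVVVVmZ3ZDMzMzM3ZTRXeKunVEQyAAERESNFZ4d2UyEBIzMlVDM0ZniYdVQzIREAAAASV3dUQyEAEjEBEREAESJYh2VDMyEAAAAAJFVERDIAABEAAAAAAAAViYZURDIQAAAAEzRGd2QgAAEgAAAAAAABSJhlVUMgABEAERJHmpdTEAIwAAAAAAAAA3h2ZlQyI0UxAAATesuWMiNAAAAAAAAAACZ3eIZUREVSAAAAFHmXVDRAAAAAAAAREAJFeJl2VDRDEAAAAAJFVERAAAAAABNFQgACV5l2VEMzIQAAAAACRERBAAAAATVlQgABNGd2ZlQzRFi6UQABNERCEAAAA1VTIAAAASRWZlVERXmHYwATRVVUMhAAEzMhAAAAAAAjNERERUMiRTI0VVVWZUMQERARERARAAAAASM1ZkEDZ2VERVVJiHVEMREiMzMyEAAAABI1d1IleHZURERJmaqphTMzNEVEMQAAABJWh0I0VWZUQzRGd4mql1QzRVVVUwAAASRWZBAiEkVVQzRDMzREREM1Z2ZlVUEAE0VUIAAAACRVVERAEQAAASNXiYdlRFVDNEQxAAAAAAJFZVRBEAABI0VomYd2VVZlQzMhAAAAAAATVVZjIhI1VmZWZ2ZmZlVVQhEQAAAAAAAAEleFVEVnd3VCIzI0VmZlQhAAAAAAAAAAAUeWZmd3d3ZBAAACNWd3ZCAAAAAAAAAAATRGZ3ZlZnh0AAERE1aId1MRAAAAAAAAAREVVmZVVXq5UiMyESRndkMzMgAAAAAAAQAEVVVVRFisupmFIAASIhEjMyEQAAABIhAERVVVRDRpzN3KYgAAABIjMyIhAREjMyEERFVVVDI1irzLlRAAASMyIiIzMiIzMzM0REVVVUMiRWeapzEAI0QyIiIjREREM0VUQzRFVUQyIjNYmWMjNEQzMzM0VmVVQ0VUQzNERVRDMjM2iXVEREREREREVWZmVERURERERERERERFZmVEREREREREVVVVVERA=="/>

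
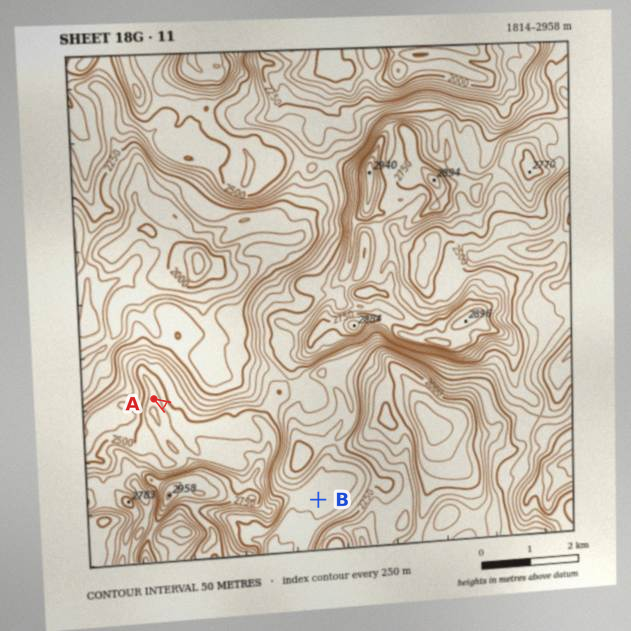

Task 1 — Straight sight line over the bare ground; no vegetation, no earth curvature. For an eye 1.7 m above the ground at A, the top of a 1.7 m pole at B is hidden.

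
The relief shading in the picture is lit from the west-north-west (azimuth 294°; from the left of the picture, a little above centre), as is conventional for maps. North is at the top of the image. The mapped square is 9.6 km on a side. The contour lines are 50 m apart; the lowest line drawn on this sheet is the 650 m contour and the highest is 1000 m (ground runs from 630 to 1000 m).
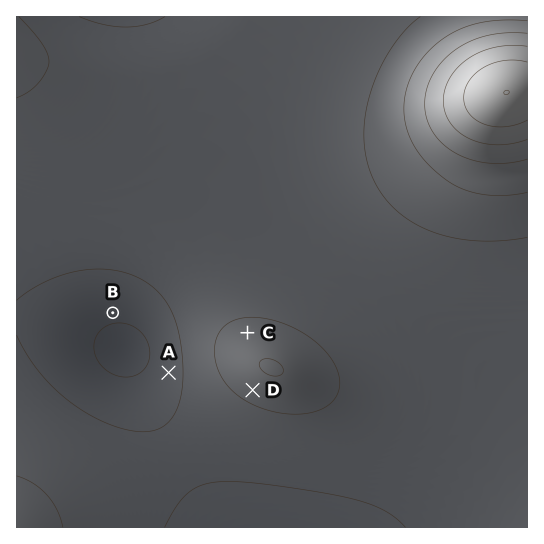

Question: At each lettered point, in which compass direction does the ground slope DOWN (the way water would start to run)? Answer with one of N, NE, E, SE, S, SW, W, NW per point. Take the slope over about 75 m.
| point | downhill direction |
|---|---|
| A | W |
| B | S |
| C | N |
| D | SW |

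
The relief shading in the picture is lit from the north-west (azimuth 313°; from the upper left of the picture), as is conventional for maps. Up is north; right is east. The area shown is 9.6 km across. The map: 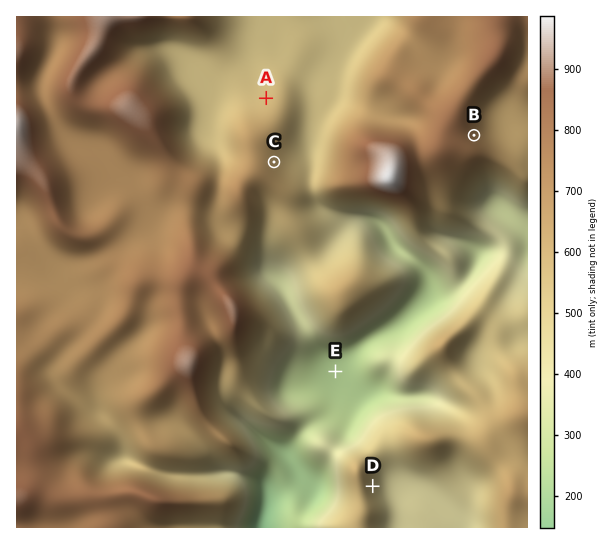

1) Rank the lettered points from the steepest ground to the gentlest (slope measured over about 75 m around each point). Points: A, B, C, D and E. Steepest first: D B C A E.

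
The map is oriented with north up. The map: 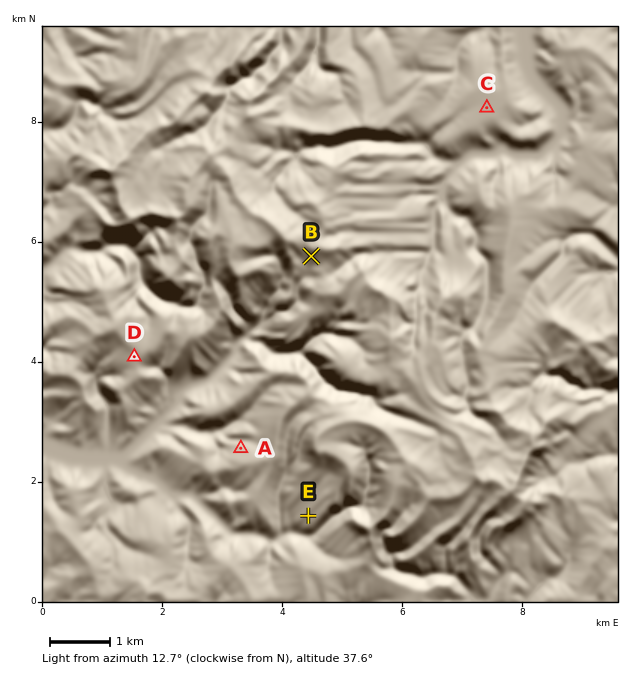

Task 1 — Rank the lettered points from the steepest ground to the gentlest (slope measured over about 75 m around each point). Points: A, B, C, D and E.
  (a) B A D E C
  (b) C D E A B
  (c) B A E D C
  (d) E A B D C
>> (c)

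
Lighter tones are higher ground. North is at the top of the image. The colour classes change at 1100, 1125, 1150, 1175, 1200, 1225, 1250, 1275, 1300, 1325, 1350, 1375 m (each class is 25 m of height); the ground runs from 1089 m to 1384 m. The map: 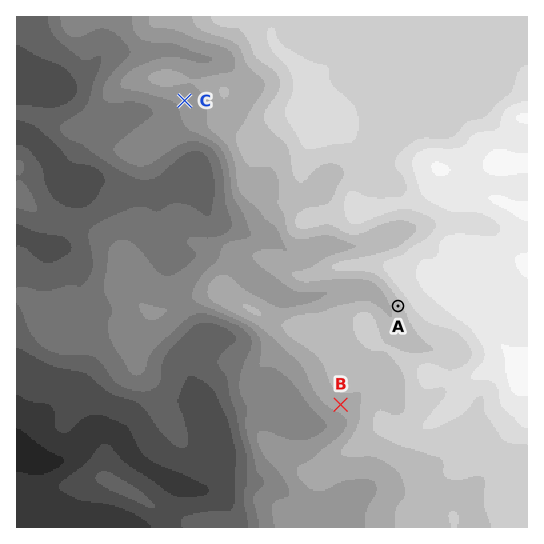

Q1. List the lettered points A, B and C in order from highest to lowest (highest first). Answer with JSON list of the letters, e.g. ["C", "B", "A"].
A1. ["A", "B", "C"]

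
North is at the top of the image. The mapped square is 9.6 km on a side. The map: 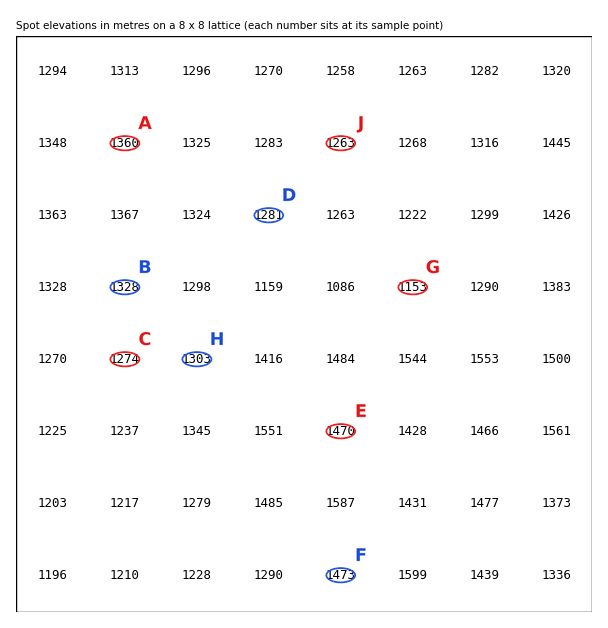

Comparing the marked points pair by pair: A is higher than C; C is lower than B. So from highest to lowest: A B C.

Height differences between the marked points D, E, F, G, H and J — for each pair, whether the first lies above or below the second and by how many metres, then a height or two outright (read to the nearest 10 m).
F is above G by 320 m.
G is below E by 320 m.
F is above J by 210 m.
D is below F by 190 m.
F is above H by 170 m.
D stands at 1280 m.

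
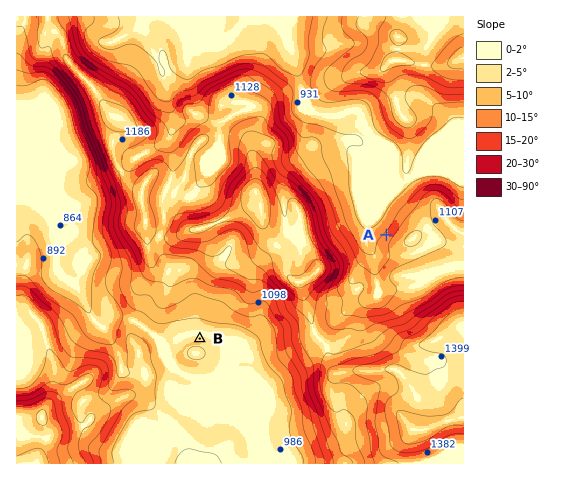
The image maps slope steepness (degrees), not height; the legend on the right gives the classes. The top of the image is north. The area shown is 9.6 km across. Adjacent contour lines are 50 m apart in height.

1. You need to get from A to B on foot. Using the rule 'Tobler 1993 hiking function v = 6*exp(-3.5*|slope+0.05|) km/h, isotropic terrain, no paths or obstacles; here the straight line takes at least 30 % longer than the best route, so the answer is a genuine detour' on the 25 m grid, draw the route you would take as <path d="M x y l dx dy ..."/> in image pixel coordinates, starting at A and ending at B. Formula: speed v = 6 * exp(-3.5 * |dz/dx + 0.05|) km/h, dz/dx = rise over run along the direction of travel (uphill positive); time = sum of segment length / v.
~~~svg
<path d="M386 235l-7 7-4 9-61 61-7 3-24 0-14-7-6 0-5 3-5 4-4 3-17 0-23 11-9 10"/>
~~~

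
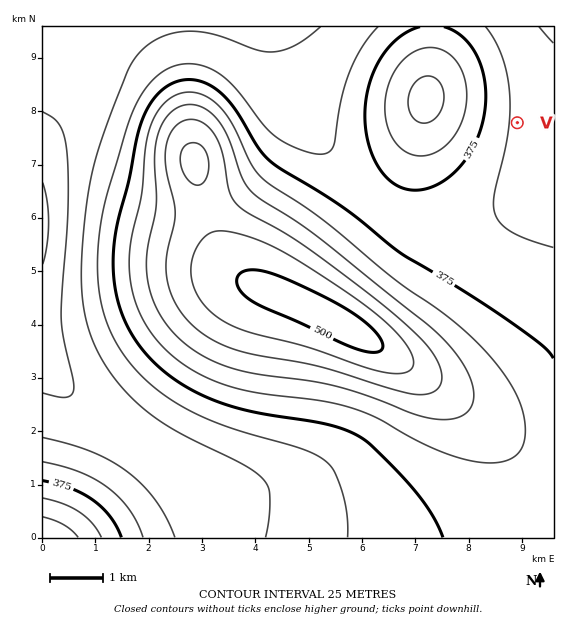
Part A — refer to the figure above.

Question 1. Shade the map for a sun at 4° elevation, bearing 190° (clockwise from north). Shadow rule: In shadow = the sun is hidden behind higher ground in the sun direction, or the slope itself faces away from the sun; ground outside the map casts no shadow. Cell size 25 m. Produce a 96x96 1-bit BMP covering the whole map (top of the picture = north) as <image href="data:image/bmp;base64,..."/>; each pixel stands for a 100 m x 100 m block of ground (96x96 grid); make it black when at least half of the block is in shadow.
<image width="96" height="96" href="data:image/bmp;base64,Qk2+BAAAAAAAAD4AAAAoAAAAYAAAAGAAAAABAAEAAAAAAIAEAAATCwAAEwsAAAIAAAAAAAAA////AAAAAAAAAAAAAAAAAAAAAAAAAAAAAAAAAAAAAAAAAAAAAAAAAAAAAAAAAAAAAAAAAAAAAAAAAAAAAAAAAAAAAAD+AAAAAAAAAAAAAAD/AAAAAAAAAAAAAAD/gAAAAAAAAAAAAAD/gAAAAAAAAAAAAAD/gAAAAAAAAAAAAAD/gAAAAAAAAAAAAAD/gAAAAAAAAAAAAAD/AAAAAAAAAAAAAAD/AAAAAAAAAAAAAAB+AAAAAAAAAAAAAAB+AAAAAAAAAAAAAAB4AAAAAAAAAAAAAAAgAAAAAAAAAAAAAAAAAAAAAAAAAAAAAAAAAAAAAAAAAAAAAAAAAAAAAAAAAAAAAAAAAAAAAAAAAAAAAAAAAAAAAAAAAAAAAAAAAAAAAAAAAAAAAAAAAAAAAAAAAAAAAAAAAAAAAAAAAAAAAAAAAAAAAAAAAAAAAAAAAAAAAAAAAAAAAAAAAAAAAAAAAAAAAAAAAAAAAAAAAAAAAAAAAAAAAAAAAAAAAAAAAAAAAAAAAAAAAAAAAAAAAAAAAAAAAAAAAAAAAAAAAAAAAAAAAAAAAAAAAAAAAAAAAAAAAAAAAAAAAAAAAAAAAAAAAAAAAAAAAAAAAAAAAB+AAAAAAAAAAAAAAP+AAAAAAAAAAAAAA/+AAAAAAAAAAAAAB/+AAAAAAAAAAAAAH/+AAAAAAAAAAAAAP/+AAAAAAAAAAAAA//+AAAAAAAAAAAAB//+AAAAAAAAAAAAD//8AAAAAAAAAAAAH//8AAAAAAAAAAAAP//8AAAAAAAAAAAAf//4AAAAAAAAAAAA///4AAAAAAAAAAAB///wAAAAAAAAAAAD///wAAAAAAAAAAAH///gAAAAAAAAAAAP///gAAAAAAAAAAAf///AAAAAAAAAAAA///+AAAAAAAAAAAB///8AAAAAAAAAAAD///4AAAAAAAAAAAH///wAAAAAAAAAAAH///gAAAAAAAAAAAH///AAAAAAAAAAAAH//8AAAAAAAAAAAAH//wAAAAAAAAAAAAH//AAAAAAAAAAAAAH/+AAAAAAAAAAAAAD/4AAAAAAAAAAAAAD/gAAAAAAAAAAAAAD/AAAAAAAAAAAAAAB8AAAAAAAAAAAAAAAwAAAAAAAAAAAAAAAAAAAAAAAAAAAAAAAAAAAAAAAAAAAAAAAAAAAAAAAAAAAAAAAAAAAAAAAAAAAAAGAAAAAAAAAAAAAAA/AAAAAAAAAAAAAAD/AAAAAAAAAAAAAAH/AAAAAAAAAAAAAAf/gAAAAAAAAAAAAB//gAAAAAAAAAAAAD//gAAAAAAAAAAAAH//AAAAAAAAAAAAAP//AAAAAAAAAAAAAP//AAAAAAAAAAAAAP//AAAAAAAAAAAAAH//AAAAAAAAAAAAAH//AAAAAAAAAAAAAH/+AAAAAAAAAAAAAD/+AAAAAAAAAAAAAD/+AAAAAAAAAAAAAB/+AAAAAAAAAAAAAB/8AAAAAAAAAAAAAA/8AAAAAAAAAAAAAAf4AAAAAAAAAAAAAAP4AAAAAAAAAAAAAAHwAAAAAAAAAA="/>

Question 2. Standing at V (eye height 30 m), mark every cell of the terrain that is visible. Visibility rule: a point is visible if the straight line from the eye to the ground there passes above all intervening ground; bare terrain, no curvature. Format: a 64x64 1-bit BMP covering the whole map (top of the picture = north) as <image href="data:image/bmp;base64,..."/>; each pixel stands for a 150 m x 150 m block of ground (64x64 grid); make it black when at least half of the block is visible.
<image width="64" height="64" href="data:image/bmp;base64,Qk0+AgAAAAAAAD4AAAAoAAAAQAAAAEAAAAABAAEAAAAAAAACAAATCwAAEwsAAAIAAAAAAAAA////AAAAAAAAAAAAAAAAAAAAAAAAAAAAAAAAAAAAAAAAAAAAAAAAAAAAAAAAAAAAAAAAAAAAAAAAAAAAAAAAAAAAAAAAAAAAAAAAAAAAAAAAAAAAAAAAAAAAAAAAAAABAAAAAAAAAAEAAAAAAAAAAQAAAAAAAAADAAAAAAAAAAMAAAAAAAAADwAAAAAAAAA/AAAAAAAAAf8AAAAAAAAH/wAAAAAAAB//AAAAAAAAf/8AAAAAAAH//wAAAAAAB///AAAAAAAP//8AAAAAAD///wAAAAAA////AAAAAAH///8AAAAAB////wAAAAAP////AAAAAD////8AAAAA/////wAAAAH/////AAAAB/////8AAAAP/////wAAAD//////AAAAf/////8AAAD//////wAAAf//////AAAB//gH//8AAAB8AAP//wAAAAAAAP//AAAAAAAAf/8AAAAAAAA//wAAAAAAAB//AAAAAAAAH/8AAAAAAAAf/wAAAAAAAB//AAAAAAAAP/8AAAAAAAA//wAAAAAAAD//AAAAAAAAP/8AAAAAAAB//wAAAAAAAH//AAAAAAAAP/8AAAAAAAA//wAAAAAAAD//AAAAAAAAP/8AAAAAAAAf/wAAAAAAAA//AAAAAAAAD/8AAAAAAAAH/wAAAAAAAAH/AAAAAAAAAP8AAAAAAAAA/w=="/>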